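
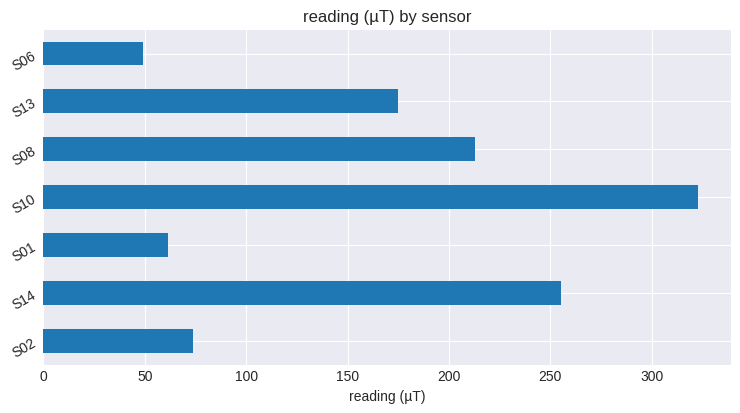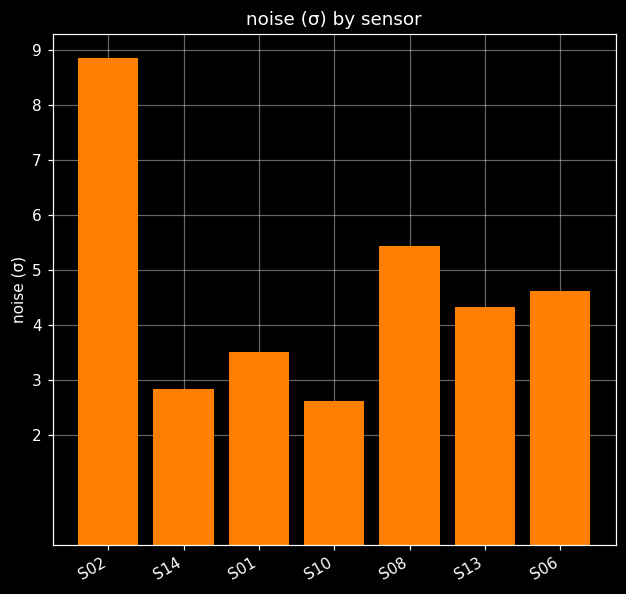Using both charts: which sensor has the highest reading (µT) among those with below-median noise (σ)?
S10

Chart 2 median noise (σ) ≈ 4; below-median sensors: S14, S01, S10. Among those, S10 has the highest reading (µT) (≈ 300).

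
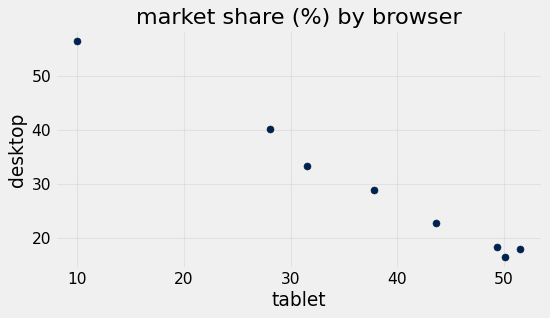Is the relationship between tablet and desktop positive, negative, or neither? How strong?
negative, strong

Points are negatively correlated; strong (|r| ≈ 1.0).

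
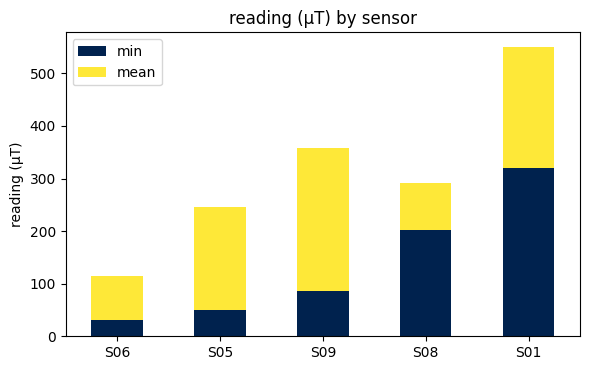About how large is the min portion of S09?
min top ≈ 100, bottom ≈ 0; segment ≈ 100.

≈ 100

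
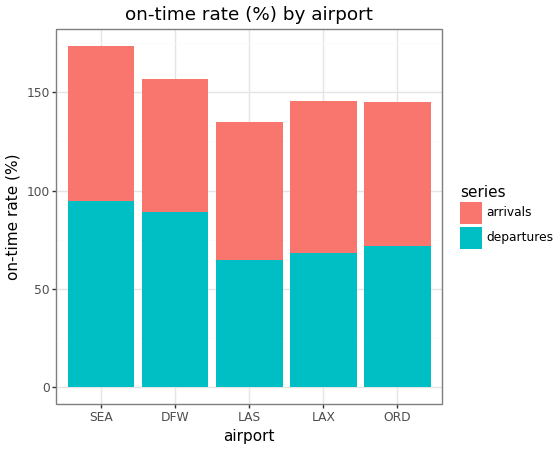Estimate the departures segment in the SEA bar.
departures top ≈ 100, bottom ≈ 0; segment ≈ 100.

≈ 100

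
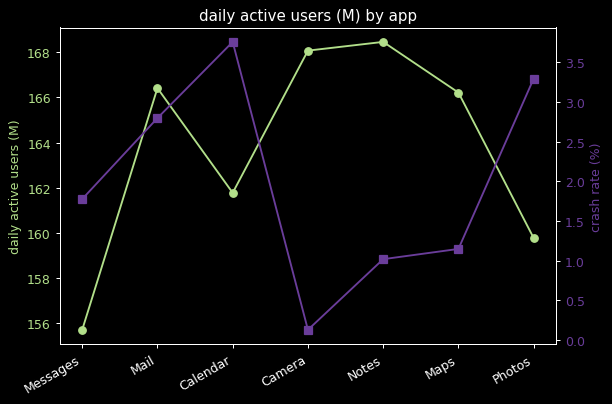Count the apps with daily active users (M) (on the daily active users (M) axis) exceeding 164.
Above 164: Mail, Camera, Notes, Maps.

4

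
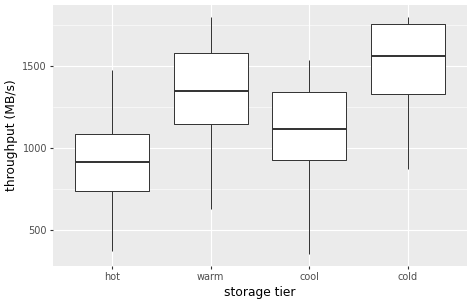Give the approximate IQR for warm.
Q3 ≈ 1600, Q1 ≈ 1100; IQR ≈ 500.

≈ 500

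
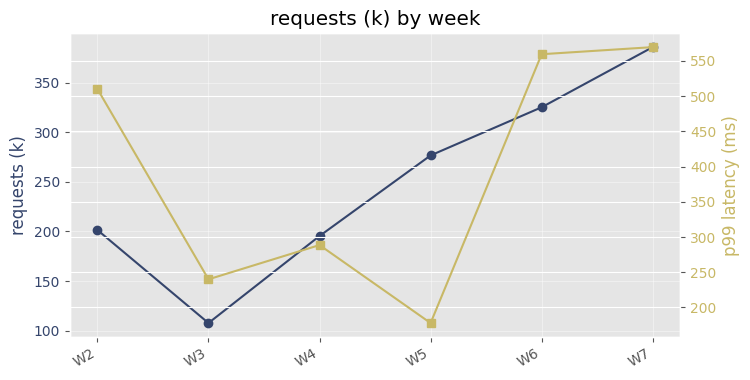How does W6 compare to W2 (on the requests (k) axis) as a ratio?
≈ 1.62×

W6 ≈ 325, W2 ≈ 200; 325/200 ≈ 1.62.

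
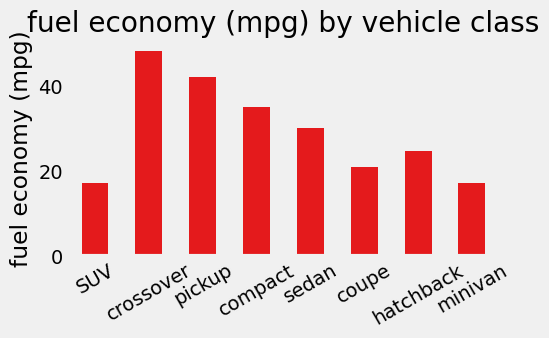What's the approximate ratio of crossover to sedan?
≈ 1.67×

crossover ≈ 50, sedan ≈ 30; 50/30 ≈ 1.67.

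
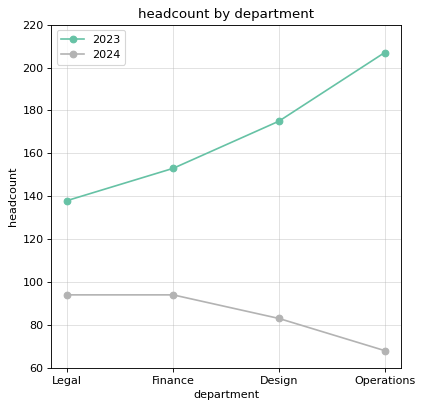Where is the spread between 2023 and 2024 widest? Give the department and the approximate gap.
Operations: 2023 ≈ 200, 2024 ≈ 60 → gap ≈ 140. Next-largest (Design) is only ≈ 100.

Operations, ≈ 140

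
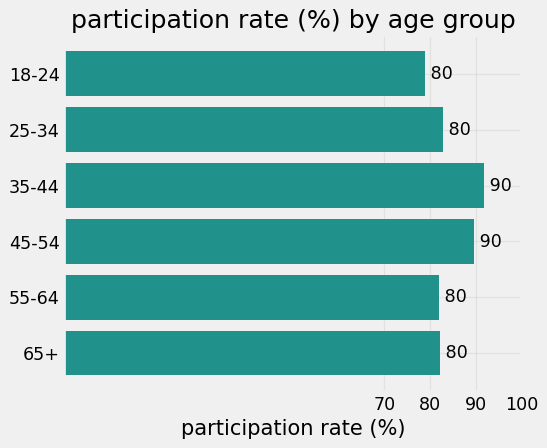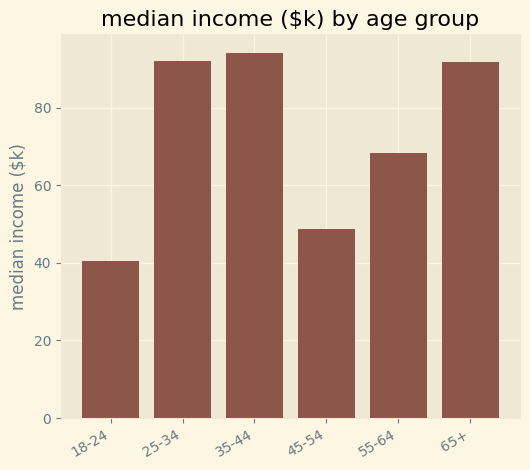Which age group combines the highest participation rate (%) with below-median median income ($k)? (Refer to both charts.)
45-54

Chart 2 median median income ($k) ≈ 80; below-median age groups: 18-24, 45-54, 55-64. Among those, 45-54 has the highest participation rate (%) (≈ 90).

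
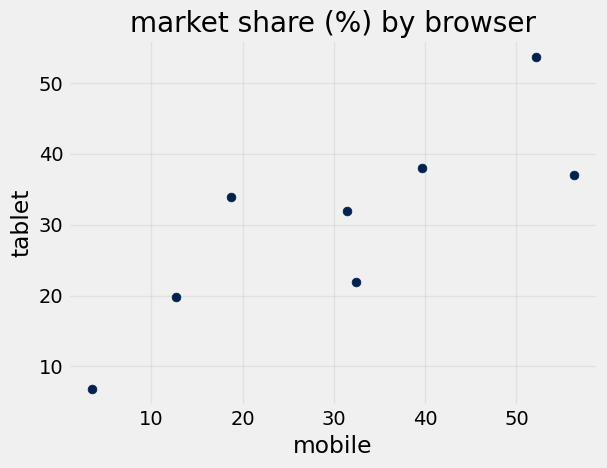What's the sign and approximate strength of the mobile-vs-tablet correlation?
positive, strong

Points are positively correlated; strong (|r| ≈ 0.8).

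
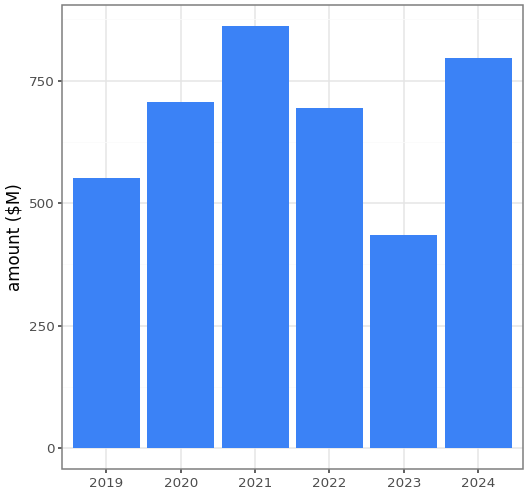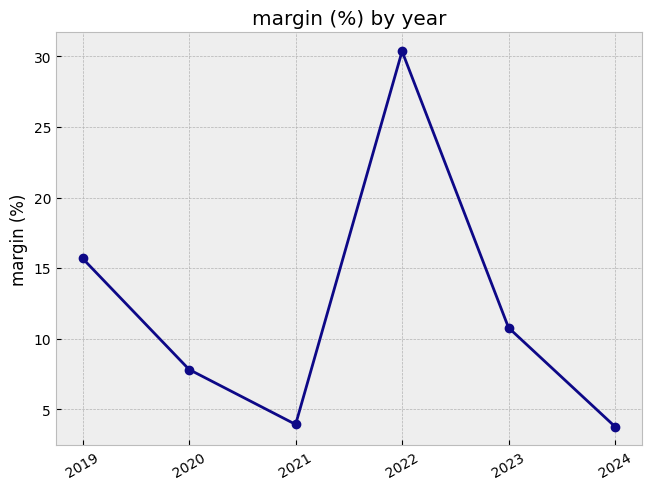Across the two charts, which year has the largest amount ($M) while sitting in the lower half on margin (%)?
Chart 2 median margin (%) ≈ 10; below-median years: 2020, 2021, 2024. Among those, 2021 has the highest amount ($M) (≈ 900).

2021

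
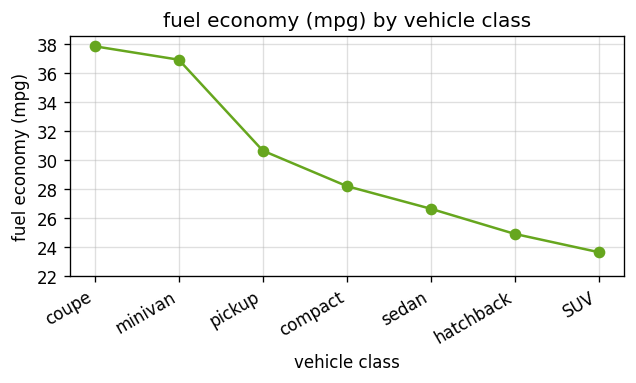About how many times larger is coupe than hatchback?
≈ 1.58×

coupe ≈ 38, hatchback ≈ 24; 38/24 ≈ 1.58.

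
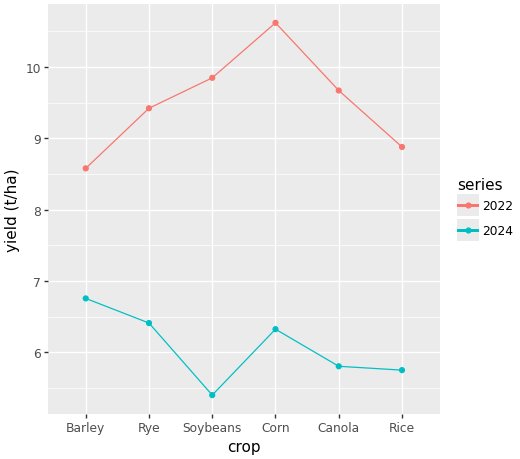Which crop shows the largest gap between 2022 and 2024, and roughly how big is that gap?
Soybeans, ≈ 4.5 t/ha

Soybeans: 2022 ≈ 10.0, 2024 ≈ 5.5 → gap ≈ 4.5. Next-largest (Corn) is only ≈ 4.0.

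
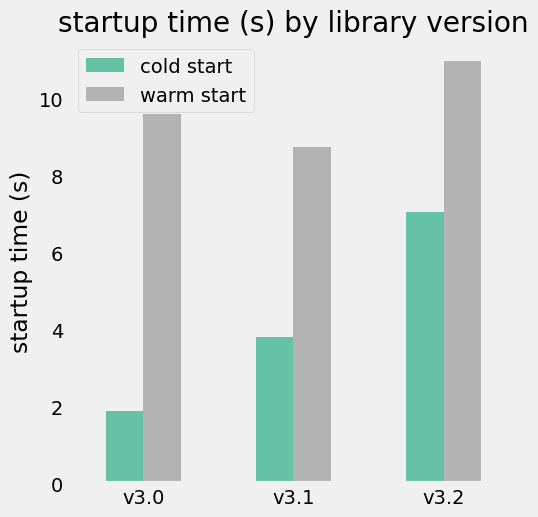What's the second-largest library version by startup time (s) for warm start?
v3.0

Top 3 for warm start: v3.2 ≈ 11, v3.0 ≈ 10, v3.1 ≈ 9.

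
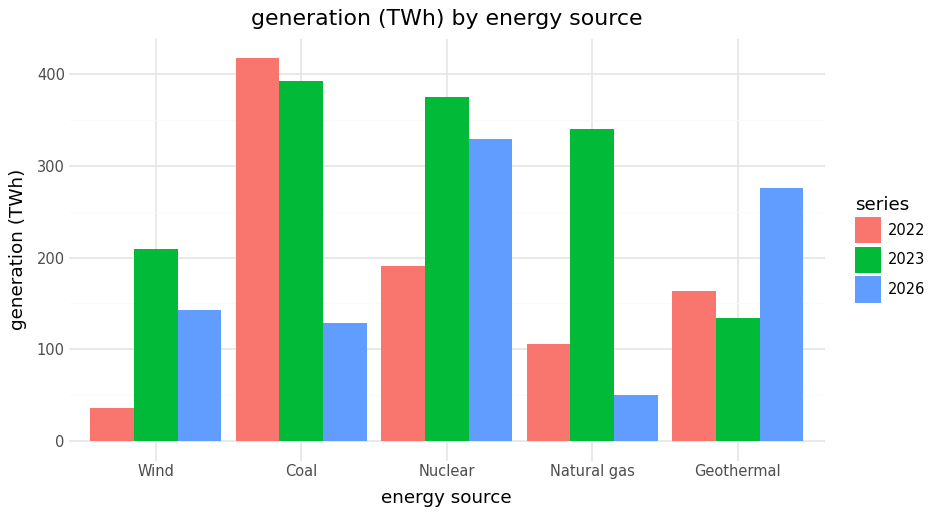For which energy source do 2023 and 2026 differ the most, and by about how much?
Natural gas, ≈ 300 TWh

Natural gas: 2023 ≈ 350, 2026 ≈ 50 → gap ≈ 300. Next-largest (Coal) is only ≈ 250.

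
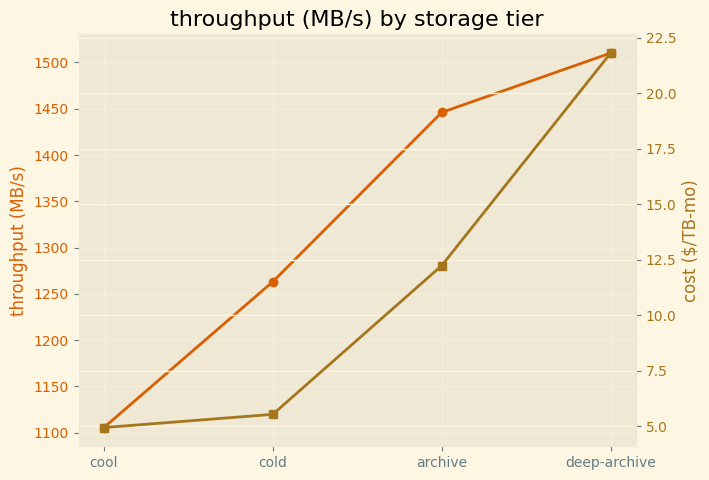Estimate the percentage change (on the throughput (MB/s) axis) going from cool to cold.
≈ +13.6%

cool ≈ 1100, cold ≈ 1250; (1250 − 1100) / 1100 ≈ +13.6%.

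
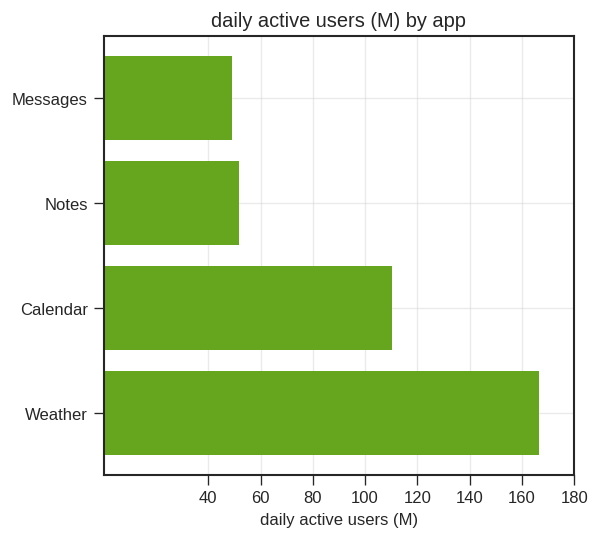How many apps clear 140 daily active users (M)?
1

Above 140: Weather.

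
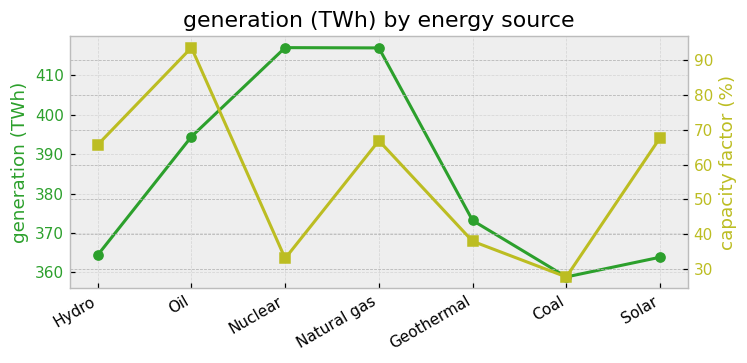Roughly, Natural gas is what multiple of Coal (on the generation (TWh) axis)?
Natural gas ≈ 415, Coal ≈ 360; 415/360 ≈ 1.15.

≈ 1.15×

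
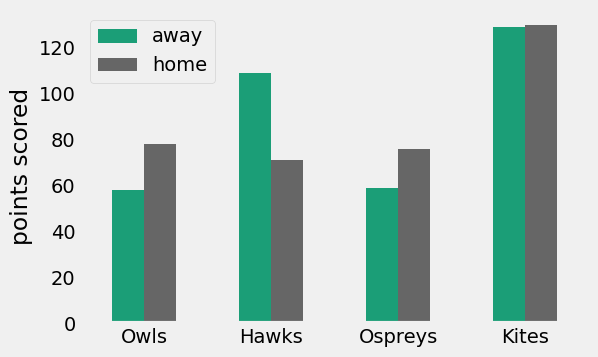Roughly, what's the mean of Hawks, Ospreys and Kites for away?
(100 + 60 + 120) / 3 ≈ 93.

≈ 93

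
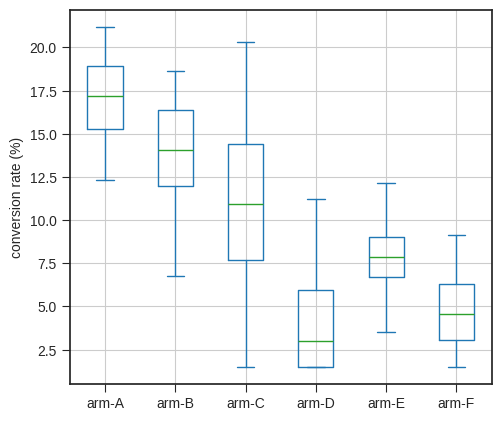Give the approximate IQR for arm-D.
≈ 4

Q3 ≈ 6, Q1 ≈ 2; IQR ≈ 4.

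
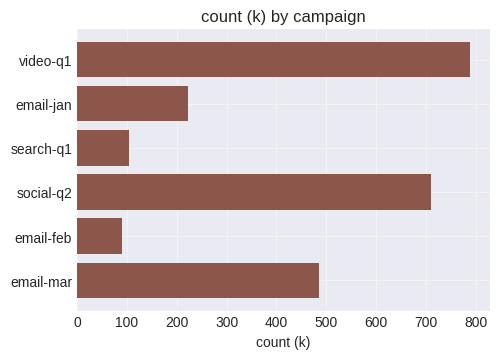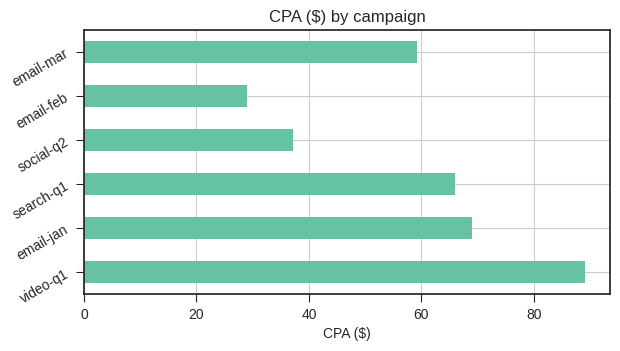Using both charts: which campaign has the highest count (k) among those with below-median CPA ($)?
social-q2

Chart 2 median CPA ($) ≈ 60; below-median campaigns: social-q2, email-feb, email-mar. Among those, social-q2 has the highest count (k) (≈ 700).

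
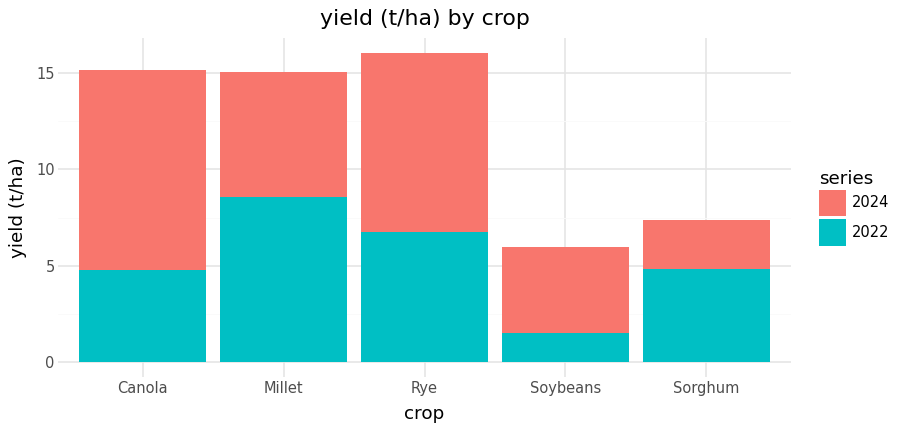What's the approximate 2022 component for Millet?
≈ 8

2022 top ≈ 8, bottom ≈ 0; segment ≈ 8.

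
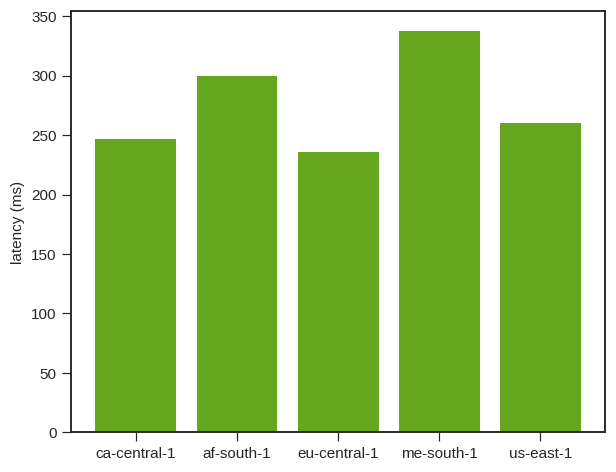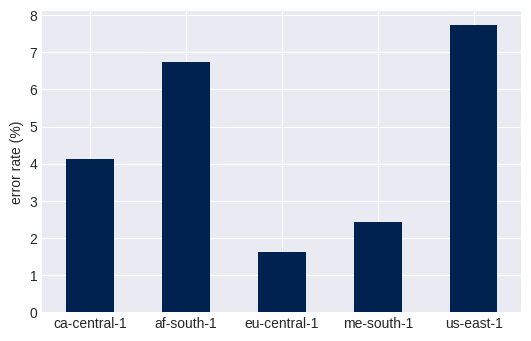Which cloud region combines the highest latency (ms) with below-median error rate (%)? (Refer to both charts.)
me-south-1

Chart 2 median error rate (%) ≈ 4; below-median cloud regions: eu-central-1, me-south-1. Among those, me-south-1 has the highest latency (ms) (≈ 350).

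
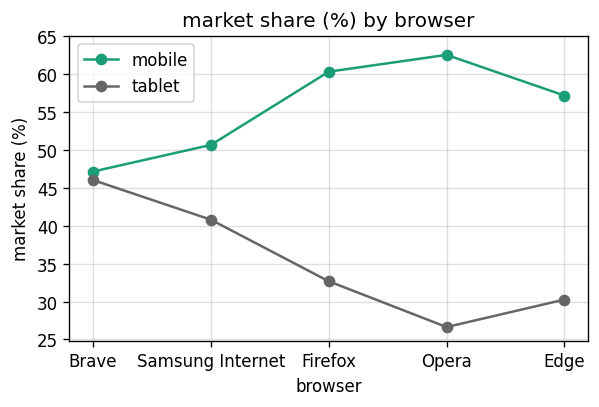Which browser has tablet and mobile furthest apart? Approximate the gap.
Opera, ≈ 40 %

Opera: tablet ≈ 25, mobile ≈ 65 → gap ≈ 40. Next-largest (Firefox) is only ≈ 25.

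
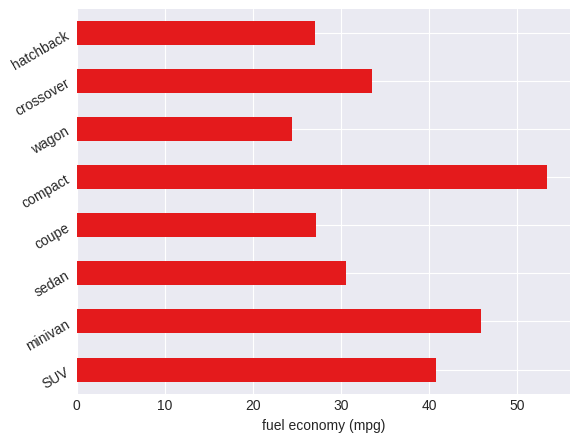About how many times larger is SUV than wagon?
≈ 1.6×

SUV ≈ 40, wagon ≈ 25; 40/25 ≈ 1.6.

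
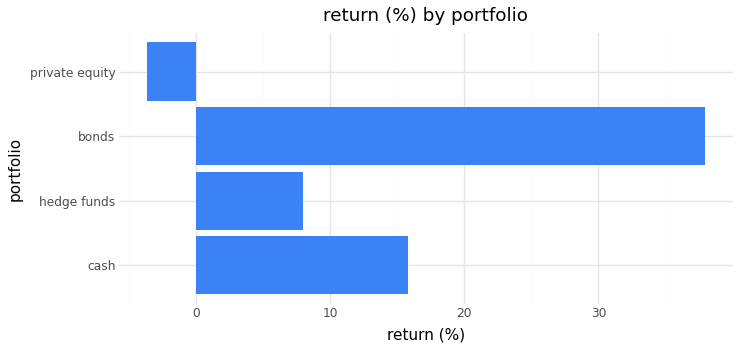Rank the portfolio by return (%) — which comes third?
hedge funds

Top 4: bonds ≈ 40, cash ≈ 15, hedge funds ≈ 10, private equity ≈ -5.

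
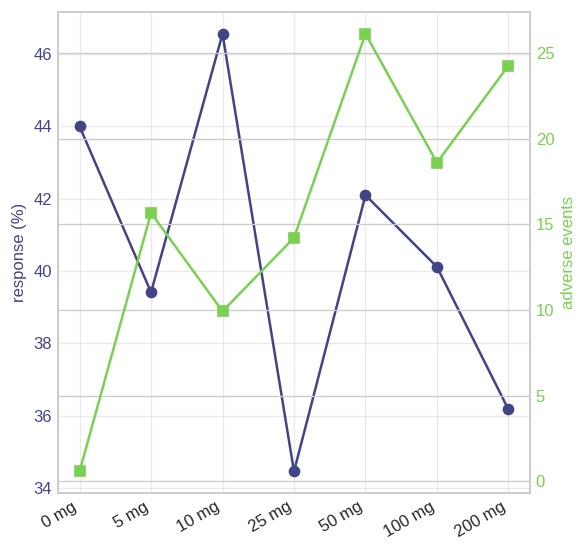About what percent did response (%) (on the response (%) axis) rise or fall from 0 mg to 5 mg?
0 mg ≈ 44, 5 mg ≈ 40; (40 − 44) / 44 ≈ -9.1%.

≈ -9.1%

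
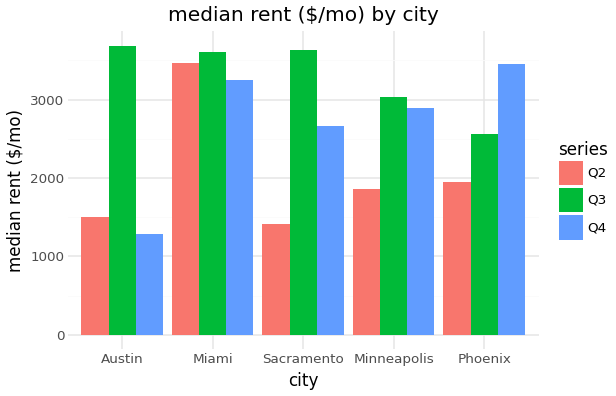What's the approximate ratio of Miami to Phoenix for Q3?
≈ 1.4×

Miami ≈ 3500, Phoenix ≈ 2500; 3500/2500 ≈ 1.4.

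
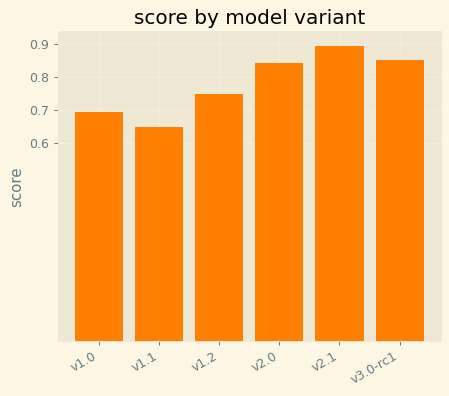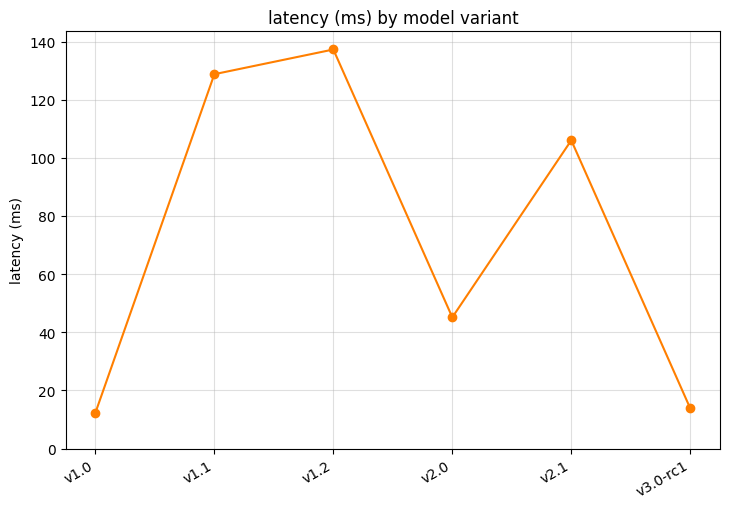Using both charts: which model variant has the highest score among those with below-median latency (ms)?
v3.0-rc1

Chart 2 median latency (ms) ≈ 80; below-median model variants: v1.0, v2.0, v3.0-rc1. Among those, v3.0-rc1 has the highest score (≈ 0.9).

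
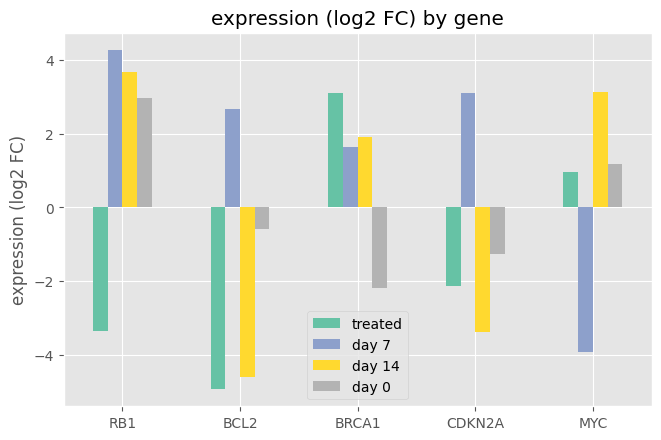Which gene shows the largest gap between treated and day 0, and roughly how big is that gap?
RB1, ≈ 6 log2 FC

RB1: treated ≈ -3, day 0 ≈ 3 → gap ≈ 6. Next-largest (BRCA1) is only ≈ 5.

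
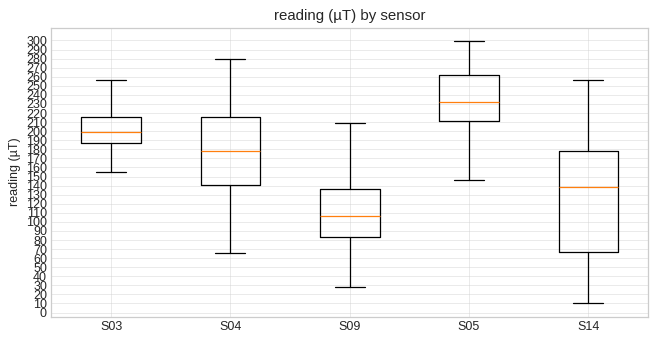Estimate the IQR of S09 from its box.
Q3 ≈ 140, Q1 ≈ 80; IQR ≈ 60.

≈ 60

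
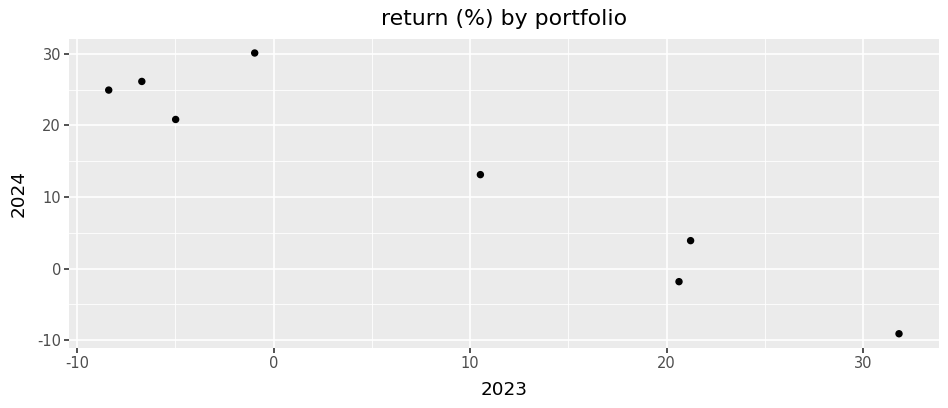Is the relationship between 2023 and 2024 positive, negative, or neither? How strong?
negative, strong

Points are negatively correlated; strong (|r| ≈ 1.0).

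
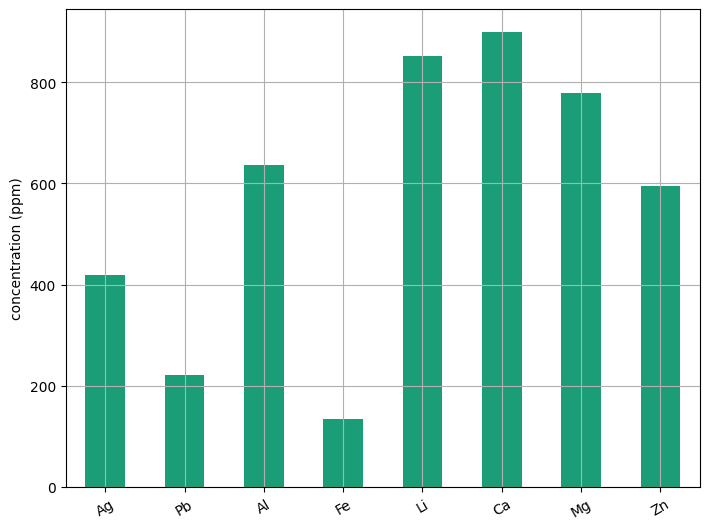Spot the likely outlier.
Fe

Fe ≈ 100; the rest sit between ≈ 200 and ≈ 900.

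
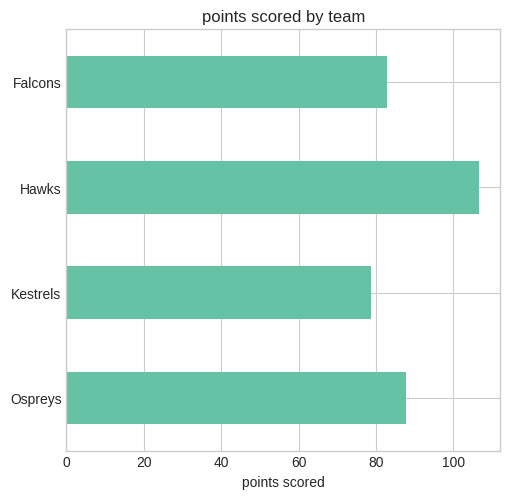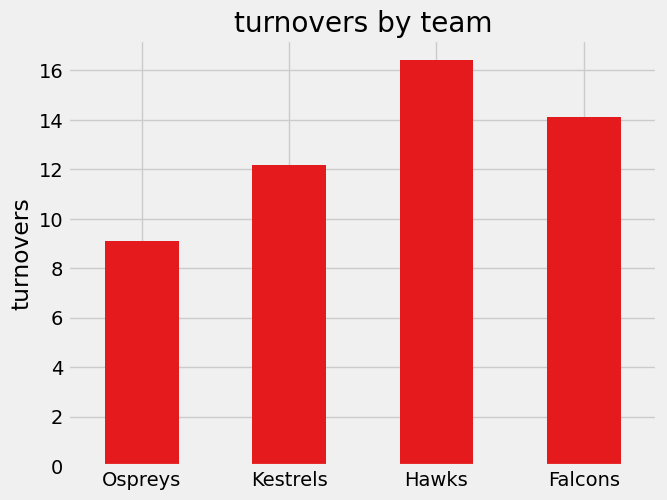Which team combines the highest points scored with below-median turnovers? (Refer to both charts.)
Ospreys

Chart 2 median turnovers ≈ 14; below-median teams: Ospreys, Kestrels. Among those, Ospreys has the highest points scored (≈ 90).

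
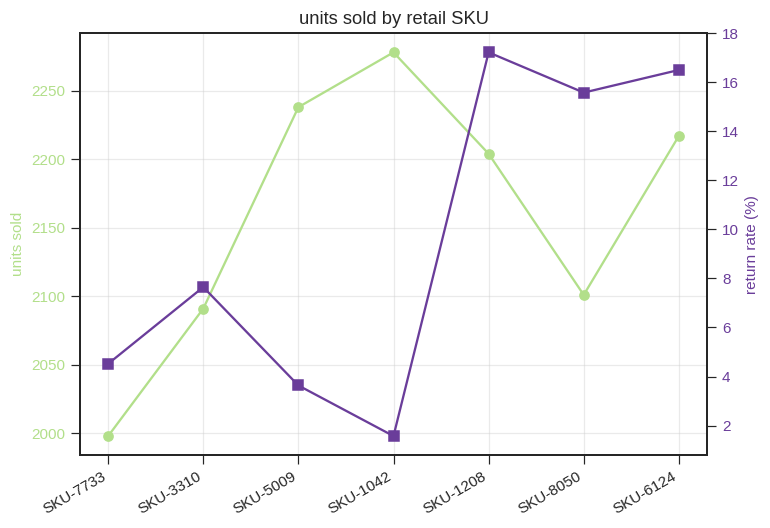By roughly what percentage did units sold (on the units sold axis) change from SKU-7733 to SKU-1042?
≈ +13.8%

SKU-7733 ≈ 2000, SKU-1042 ≈ 2275; (2275 − 2000) / 2000 ≈ +13.8%.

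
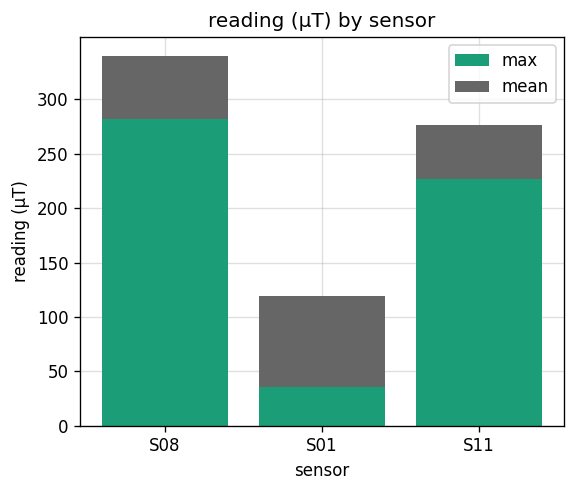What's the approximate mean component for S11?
≈ 50

mean top ≈ 300, bottom ≈ 250; segment ≈ 50.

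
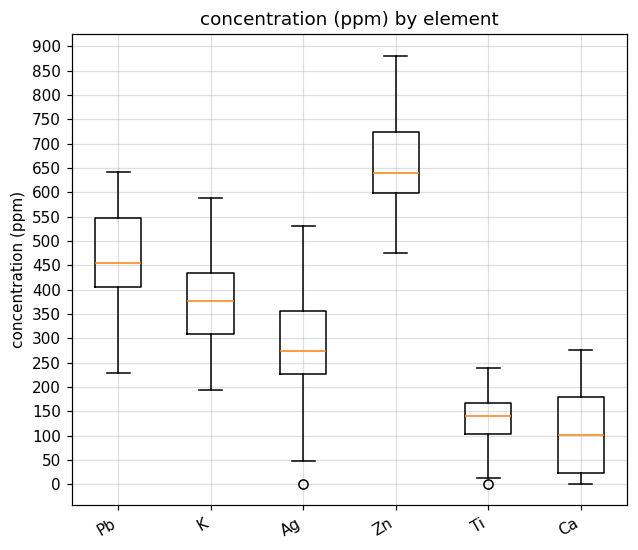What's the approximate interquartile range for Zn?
Q3 ≈ 700, Q1 ≈ 600; IQR ≈ 100.

≈ 100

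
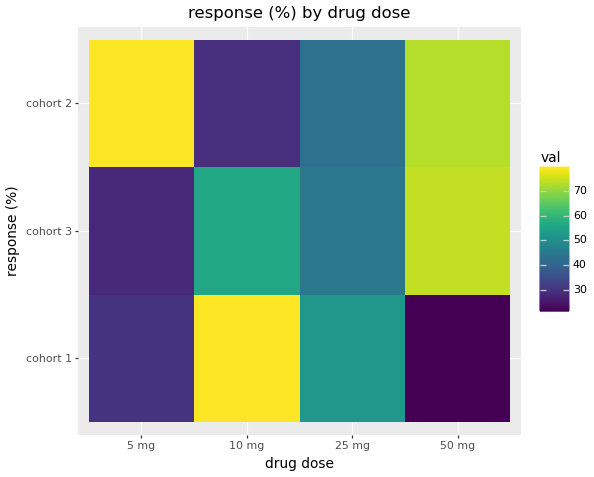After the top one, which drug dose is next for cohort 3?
10 mg

Top 3 for cohort 3: 50 mg ≈ 75, 10 mg ≈ 55, 25 mg ≈ 45.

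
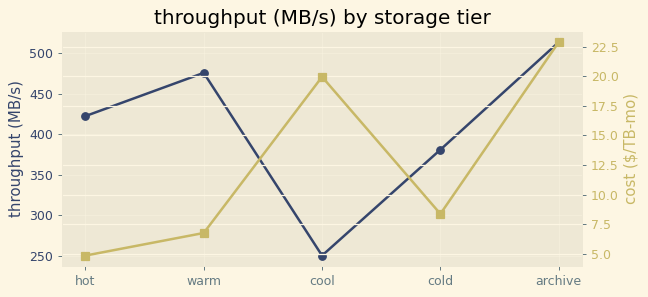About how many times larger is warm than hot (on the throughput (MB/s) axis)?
warm ≈ 475, hot ≈ 425; 475/425 ≈ 1.12.

≈ 1.12×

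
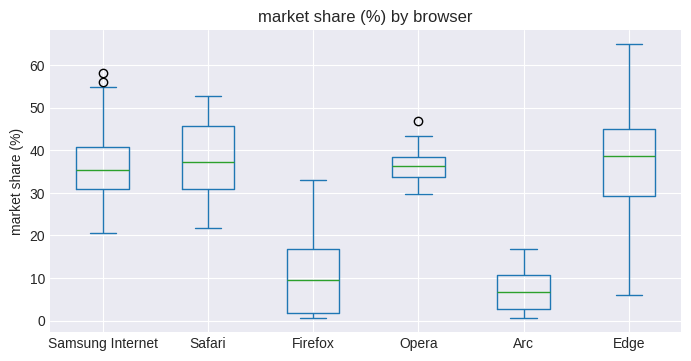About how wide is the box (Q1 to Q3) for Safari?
Q3 ≈ 45, Q1 ≈ 30; IQR ≈ 15.

≈ 15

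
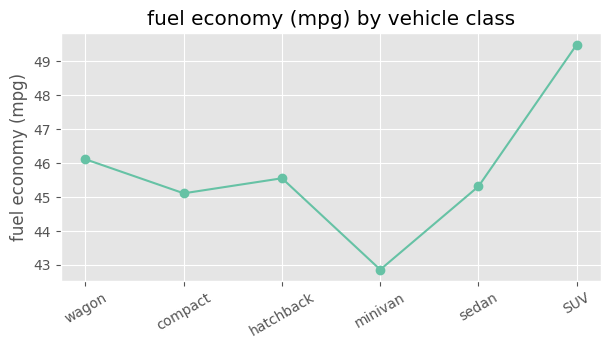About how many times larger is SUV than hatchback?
SUV ≈ 49, hatchback ≈ 46; 49/46 ≈ 1.07.

≈ 1.07×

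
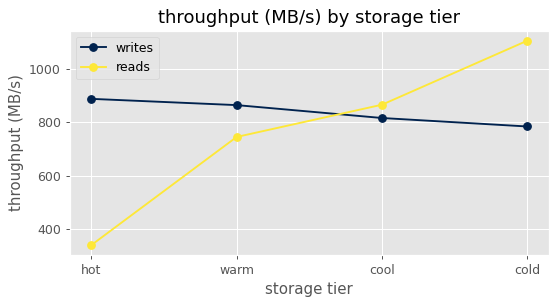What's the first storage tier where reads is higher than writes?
warm: reads ≈ 700 vs writes ≈ 900 (not yet); cool: reads ≈ 900 vs writes ≈ 800 (first crossover).

cool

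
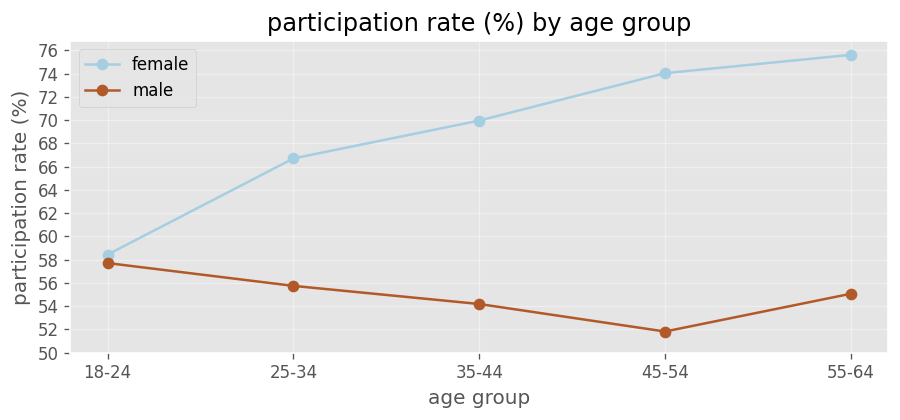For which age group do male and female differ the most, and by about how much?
45-54: male ≈ 52, female ≈ 74 → gap ≈ 22. Next-largest (55-64) is only ≈ 20.

45-54, ≈ 22 %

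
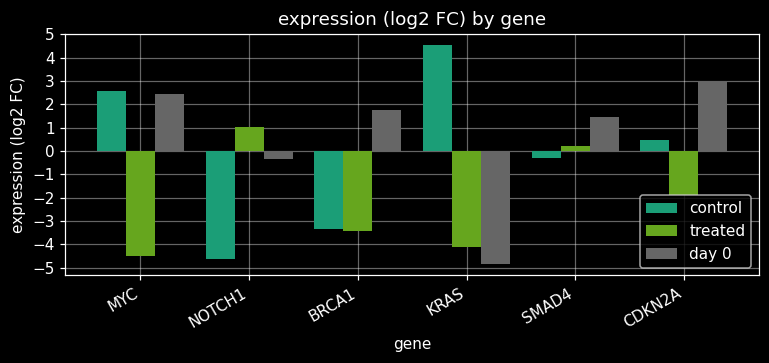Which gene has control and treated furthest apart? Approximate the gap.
KRAS: control ≈ 5, treated ≈ -4 → gap ≈ 9. Next-largest (MYC) is only ≈ 8.

KRAS, ≈ 9 log2 FC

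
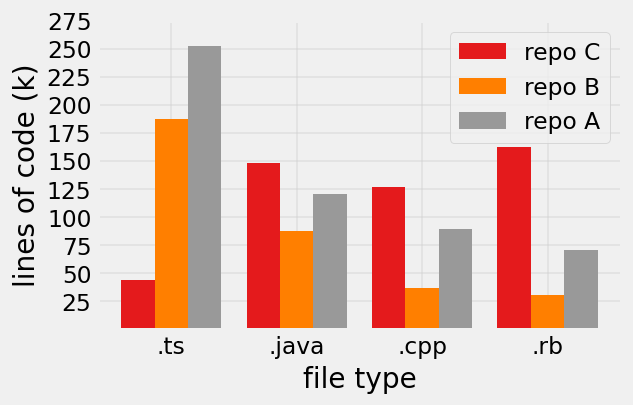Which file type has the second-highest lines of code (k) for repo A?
.java

Top 3 for repo A: .ts ≈ 250, .java ≈ 125, .cpp ≈ 100.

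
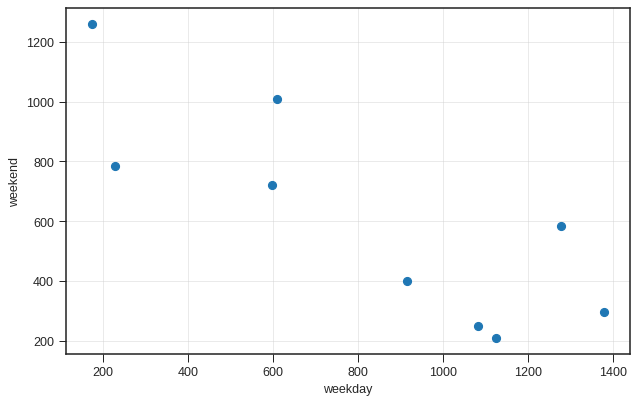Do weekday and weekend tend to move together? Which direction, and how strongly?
negative, strong

Points are negatively correlated; strong (|r| ≈ 0.8).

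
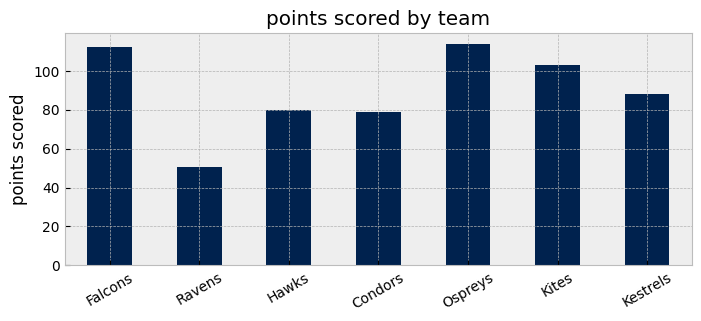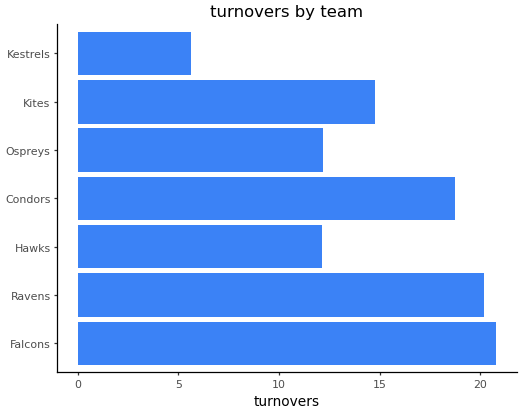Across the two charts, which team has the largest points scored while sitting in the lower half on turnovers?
Ospreys

Chart 2 median turnovers ≈ 14; below-median teams: Hawks, Ospreys, Kestrels. Among those, Ospreys has the highest points scored (≈ 120).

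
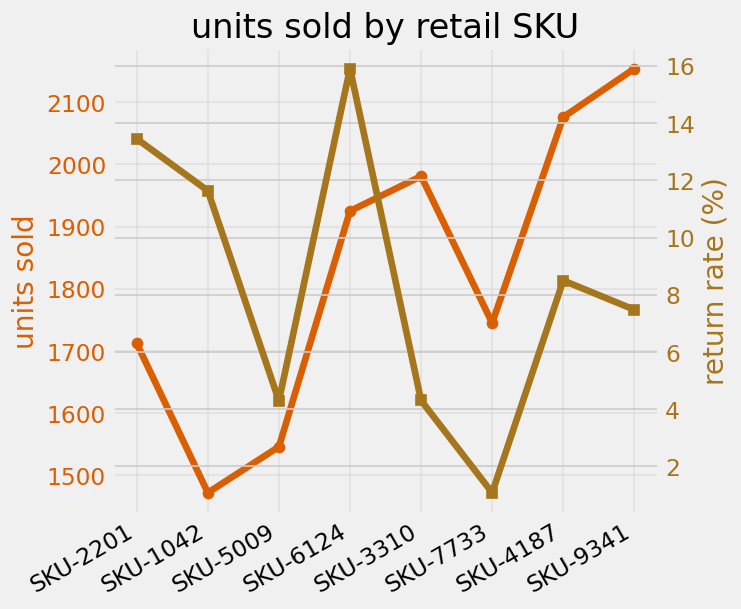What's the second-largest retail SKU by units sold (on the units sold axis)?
SKU-4187

Top 3 (on the units sold axis): SKU-9341 ≈ 2200, SKU-4187 ≈ 2100, SKU-3310 ≈ 2000.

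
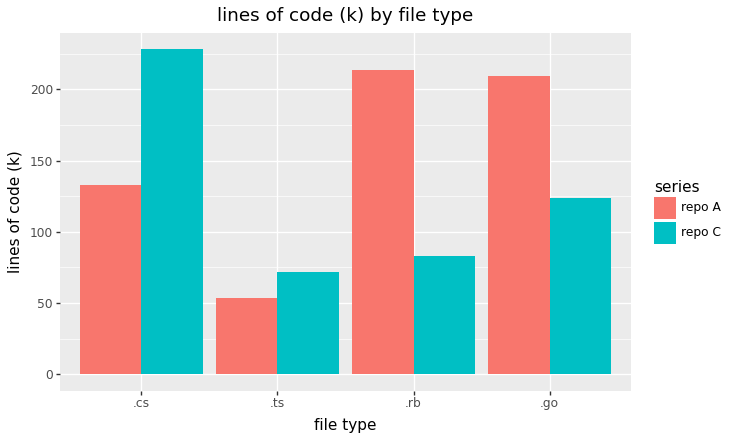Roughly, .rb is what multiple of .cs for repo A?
.rb ≈ 220, .cs ≈ 140; 220/140 ≈ 1.57.

≈ 1.57×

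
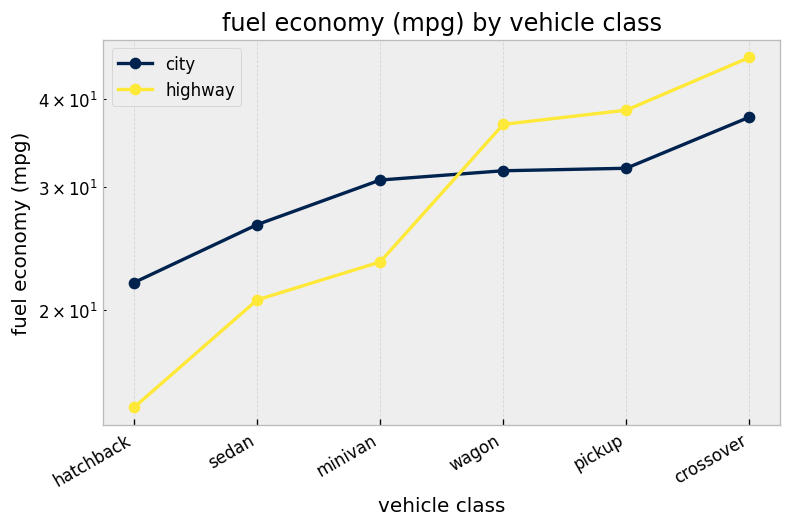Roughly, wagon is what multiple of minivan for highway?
≈ 1.4×

wagon ≈ 35, minivan ≈ 25; 35/25 ≈ 1.4.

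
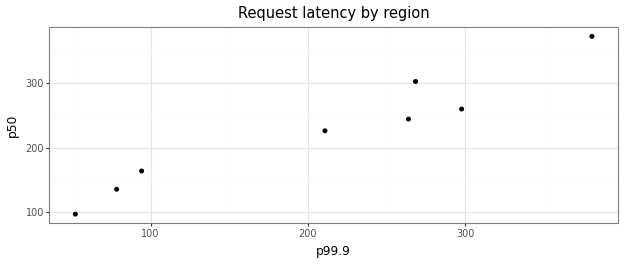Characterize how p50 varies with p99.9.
positive, strong

Points are positively correlated; strong (|r| ≈ 1.0).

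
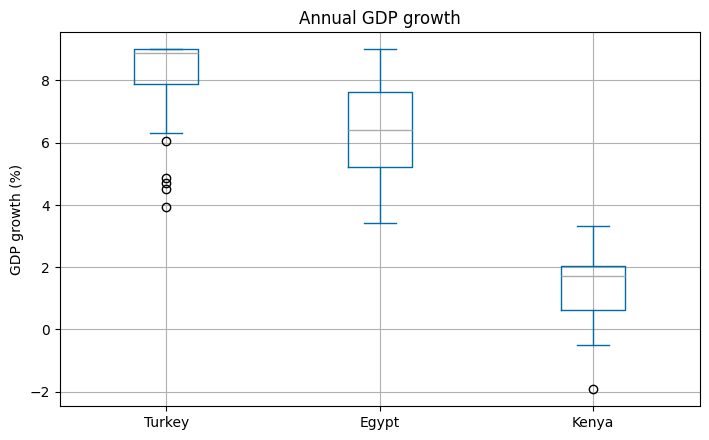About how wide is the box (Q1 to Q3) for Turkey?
≈ 1

Q3 ≈ 9, Q1 ≈ 8; IQR ≈ 1.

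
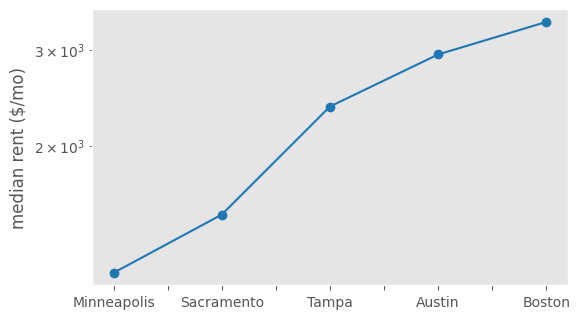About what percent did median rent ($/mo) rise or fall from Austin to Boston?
≈ +13.3%

Austin ≈ 3000, Boston ≈ 3400; (3400 − 3000) / 3000 ≈ +13.3%.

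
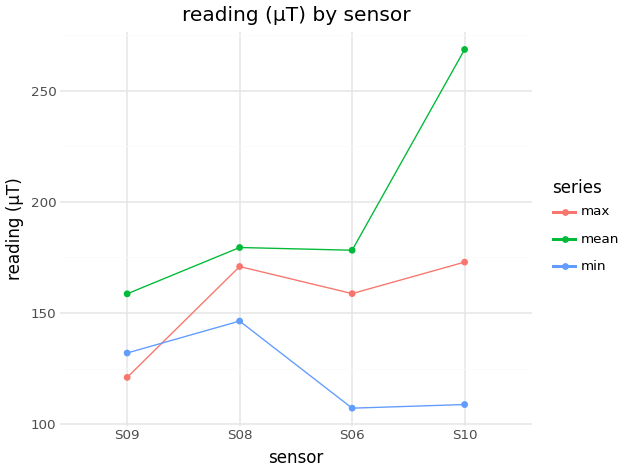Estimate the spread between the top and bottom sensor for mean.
Max S10 ≈ 260, min S09 ≈ 160; range ≈ 100.

≈ 100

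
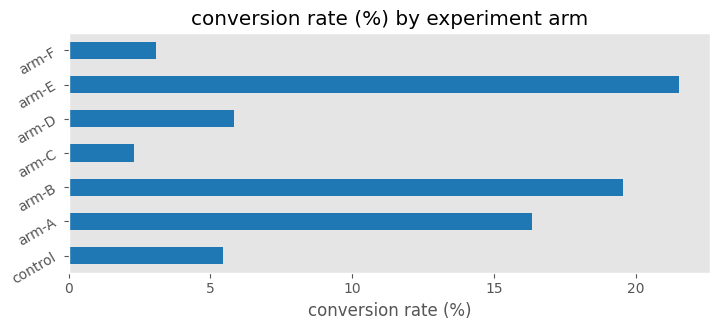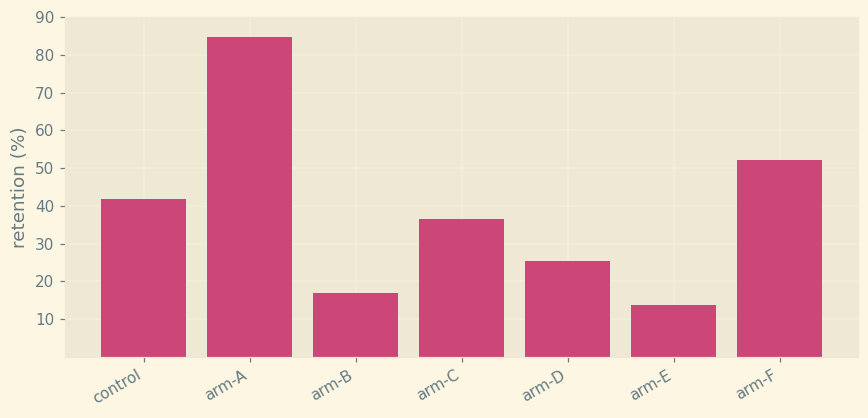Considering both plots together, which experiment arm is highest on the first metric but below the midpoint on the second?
arm-E

Chart 2 median retention (%) ≈ 40; below-median experiment arms: arm-B, arm-D, arm-E. Among those, arm-E has the highest conversion rate (%) (≈ 22).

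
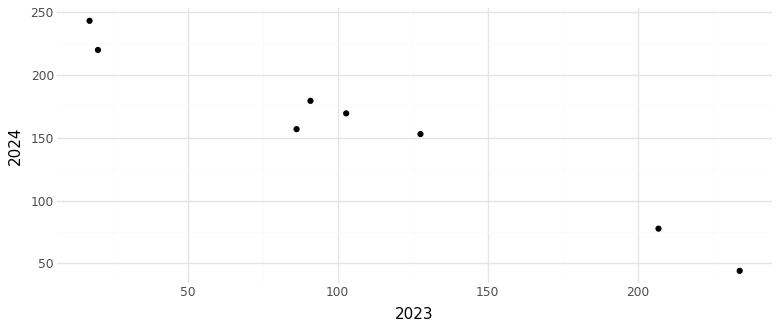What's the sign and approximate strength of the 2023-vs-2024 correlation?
negative, strong

Points are negatively correlated; strong (|r| ≈ 1.0).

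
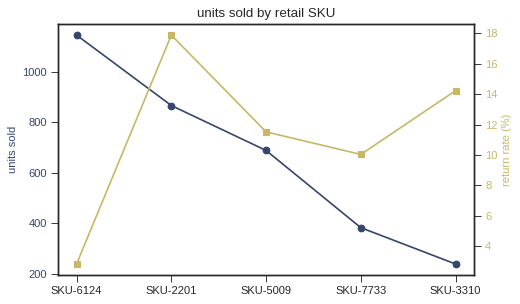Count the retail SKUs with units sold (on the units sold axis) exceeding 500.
Above 500: SKU-6124, SKU-2201, SKU-5009.

3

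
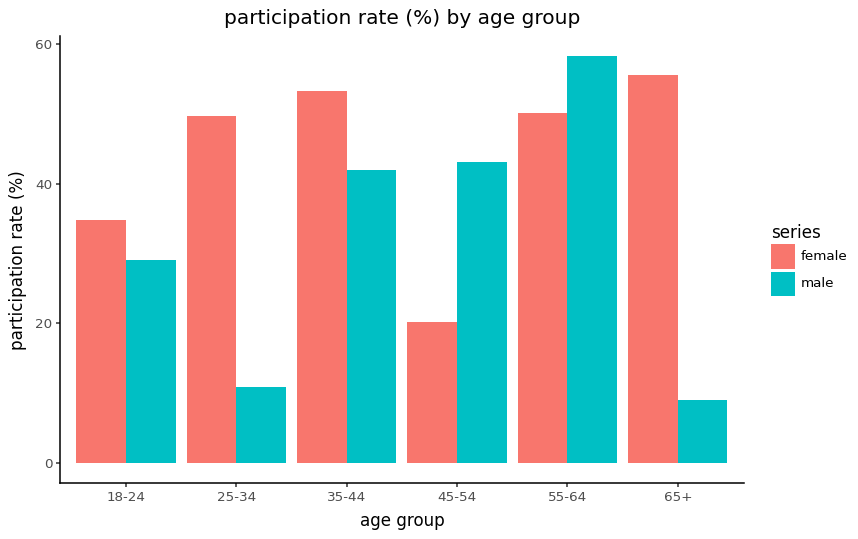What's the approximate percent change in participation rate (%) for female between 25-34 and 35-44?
25-34 ≈ 50, 35-44 ≈ 55; (55 − 50) / 50 ≈ +10%.

≈ +10%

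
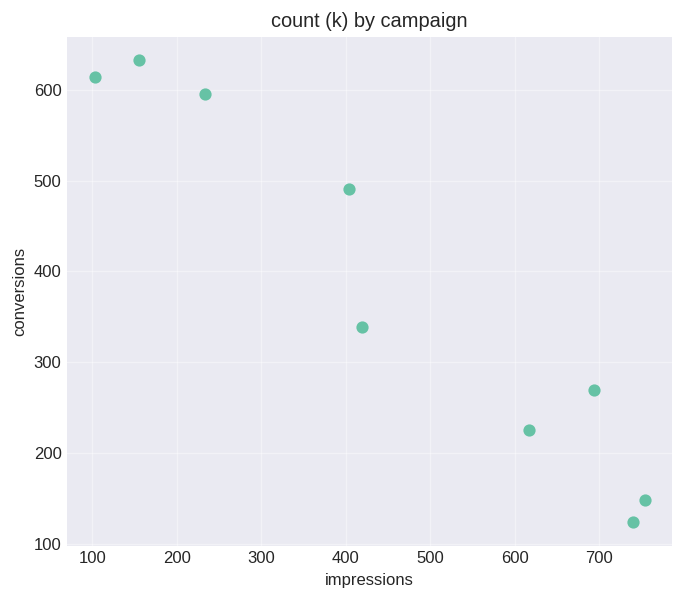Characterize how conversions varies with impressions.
Points are negatively correlated; strong (|r| ≈ 1.0).

negative, strong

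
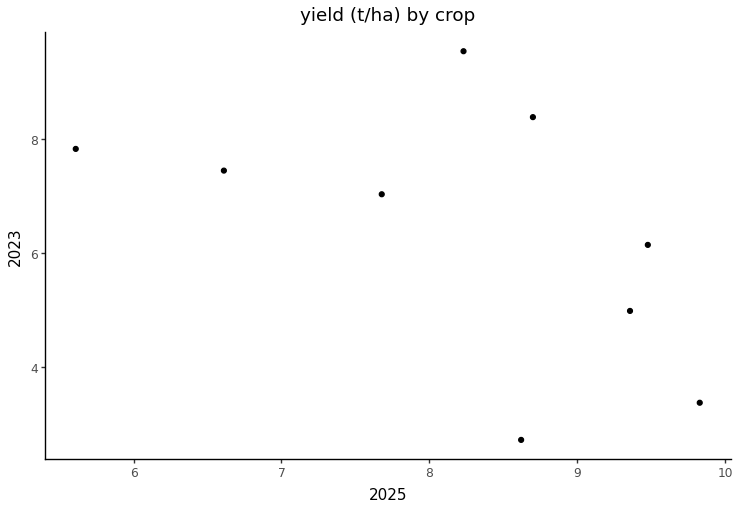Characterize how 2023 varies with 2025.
negative, moderate

Points are negatively correlated; moderate (|r| ≈ 0.5).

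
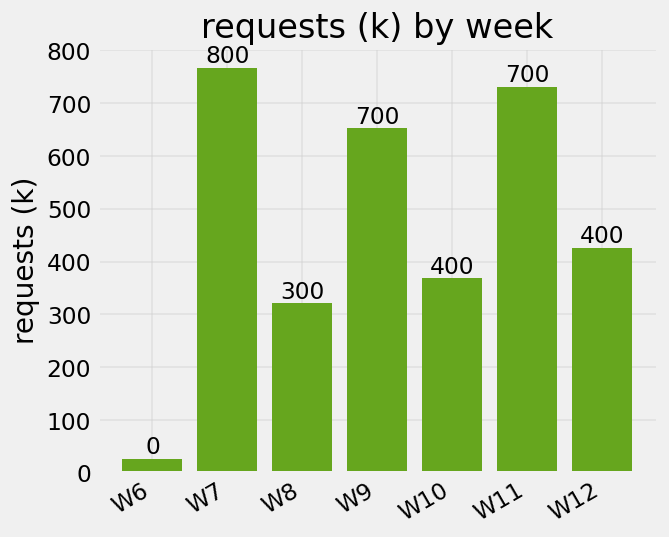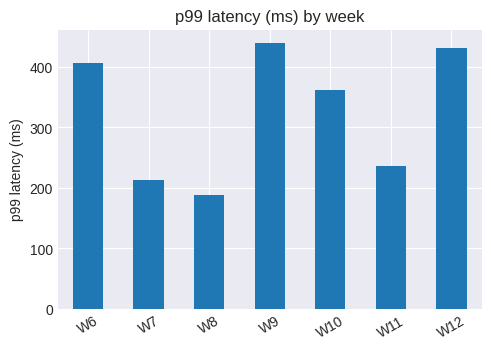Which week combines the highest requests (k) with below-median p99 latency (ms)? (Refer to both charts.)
W7

Chart 2 median p99 latency (ms) ≈ 350; below-median weeks: W7, W8, W11. Among those, W7 has the highest requests (k) (≈ 800).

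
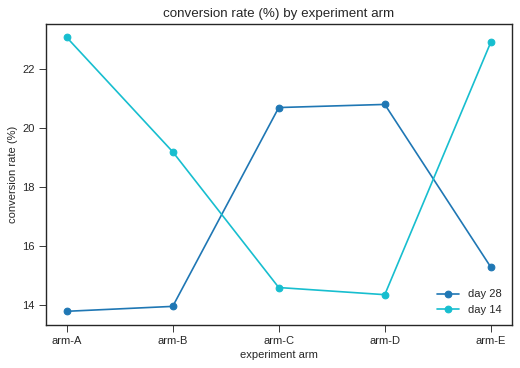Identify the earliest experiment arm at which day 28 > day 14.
arm-C

arm-B: day 28 ≈ 14 vs day 14 ≈ 19 (not yet); arm-C: day 28 ≈ 21 vs day 14 ≈ 15 (first crossover).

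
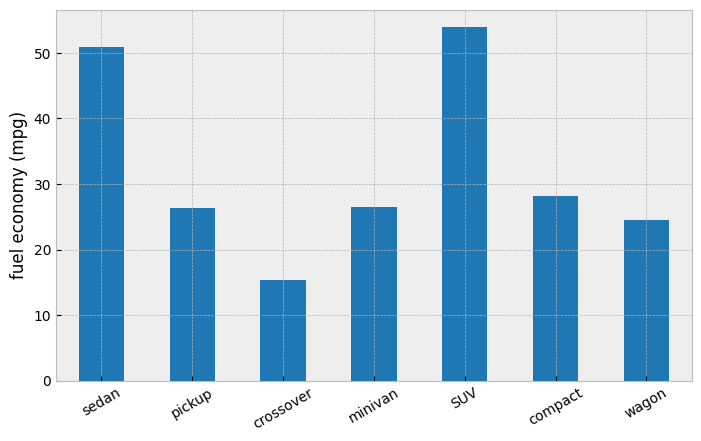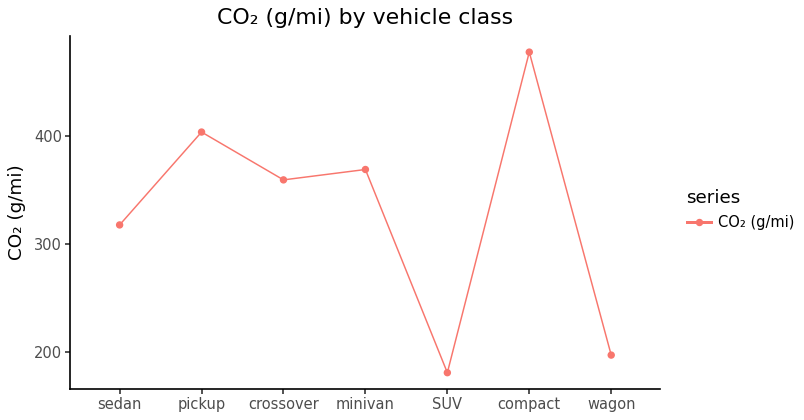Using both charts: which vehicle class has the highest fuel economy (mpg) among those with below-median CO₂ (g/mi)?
SUV

Chart 2 median CO₂ (g/mi) ≈ 350; below-median vehicle classes: sedan, SUV, wagon. Among those, SUV has the highest fuel economy (mpg) (≈ 55).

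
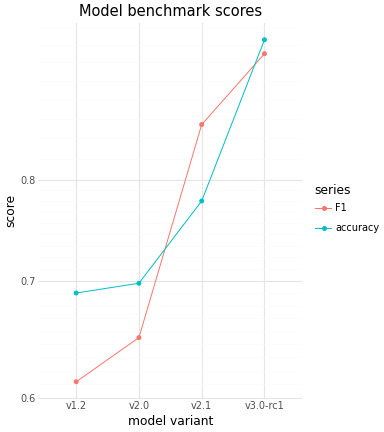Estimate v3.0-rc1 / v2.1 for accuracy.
≈ 1.19×

v3.0-rc1 ≈ 0.95, v2.1 ≈ 0.80; 0.95/0.80 ≈ 1.19.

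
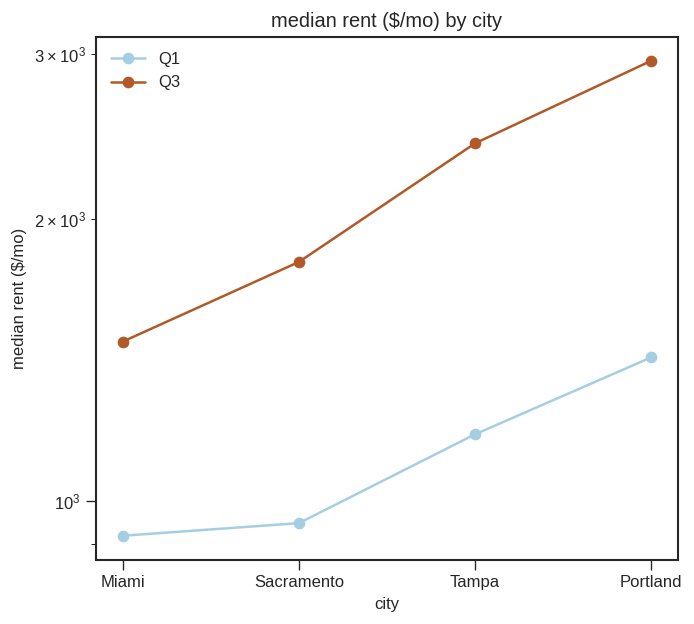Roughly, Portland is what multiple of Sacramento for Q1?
Portland ≈ 1400, Sacramento ≈ 1000; 1400/1000 ≈ 1.4.

≈ 1.4×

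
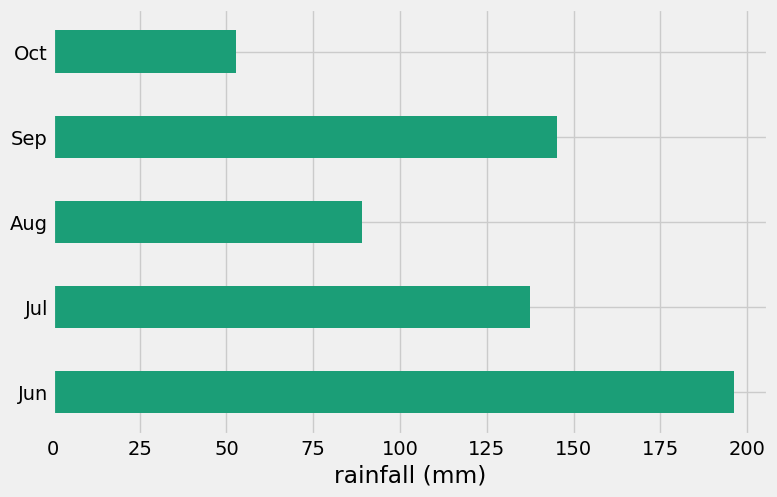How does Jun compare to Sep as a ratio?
Jun ≈ 200, Sep ≈ 140; 200/140 ≈ 1.43.

≈ 1.43×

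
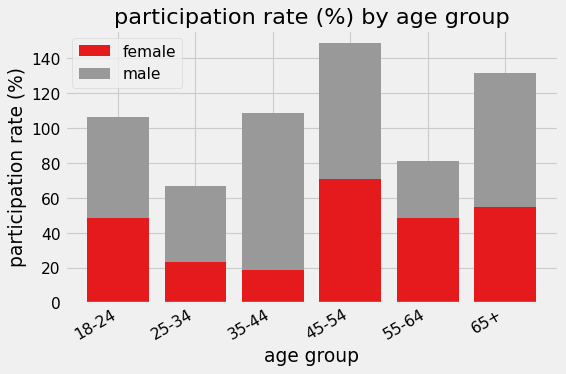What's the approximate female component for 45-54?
female top ≈ 80, bottom ≈ 0; segment ≈ 80.

≈ 80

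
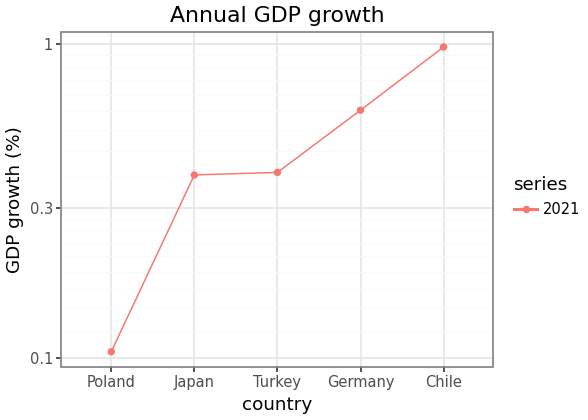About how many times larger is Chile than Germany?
≈ 1.67×

Chile ≈ 1.0, Germany ≈ 0.6; 1.0/0.6 ≈ 1.67.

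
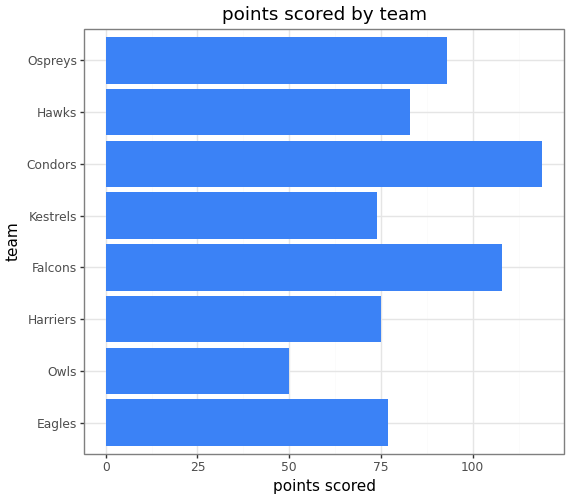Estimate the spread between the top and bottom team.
Max Condors ≈ 120, min Owls ≈ 50; range ≈ 70.

≈ 70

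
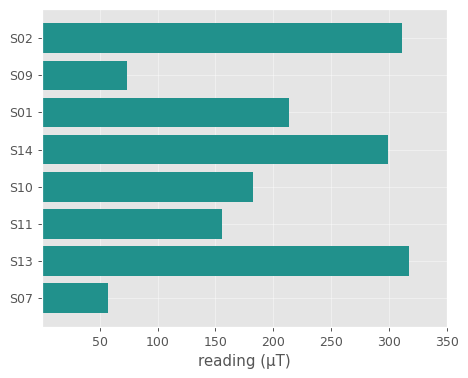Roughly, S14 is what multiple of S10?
≈ 1.5×

S14 ≈ 300, S10 ≈ 200; 300/200 ≈ 1.5.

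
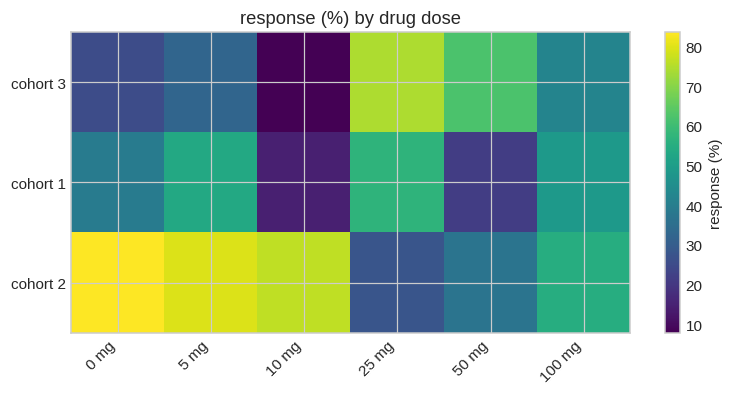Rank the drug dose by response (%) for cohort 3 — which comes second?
Top 3 for cohort 3: 25 mg ≈ 70, 50 mg ≈ 60, 100 mg ≈ 40.

50 mg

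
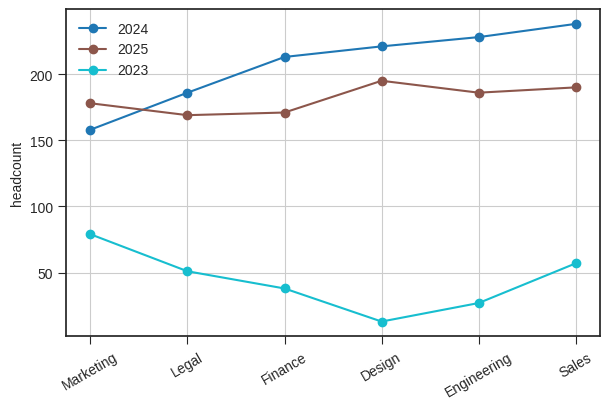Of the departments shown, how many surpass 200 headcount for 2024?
Above 200: Finance, Design, Engineering, Sales.

4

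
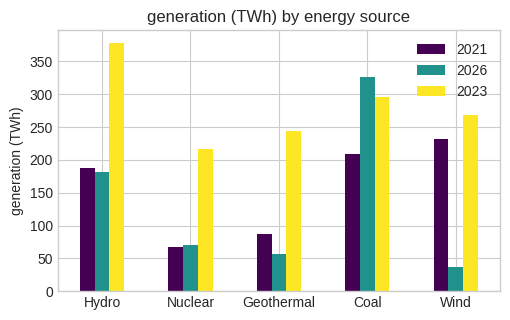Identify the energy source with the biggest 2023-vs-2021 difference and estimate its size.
Hydro: 2023 ≈ 400, 2021 ≈ 200 → gap ≈ 200. Next-largest (Geothermal) is only ≈ 150.

Hydro, ≈ 200 TWh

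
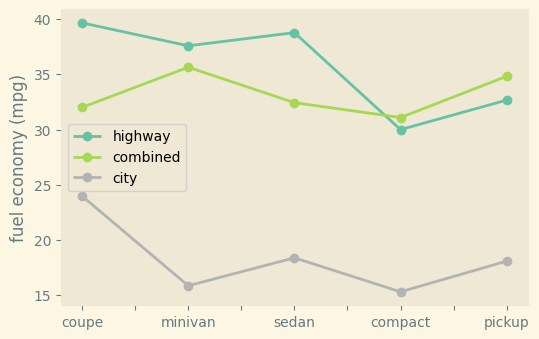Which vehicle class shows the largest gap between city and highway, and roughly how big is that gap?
minivan: city ≈ 15, highway ≈ 40 → gap ≈ 25. Next-largest (sedan) is only ≈ 20.

minivan, ≈ 25 mpg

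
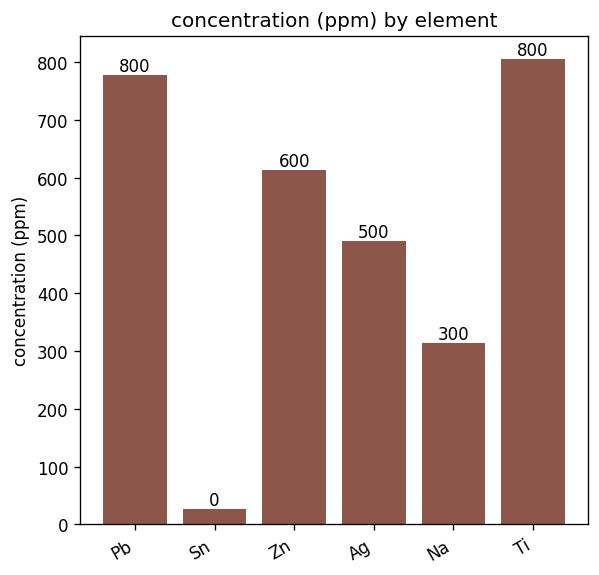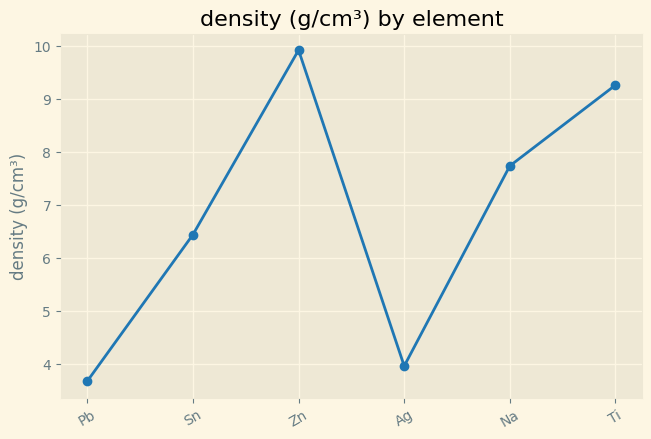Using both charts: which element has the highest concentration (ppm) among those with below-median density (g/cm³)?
Pb

Chart 2 median density (g/cm³) ≈ 7; below-median elements: Pb, Sn, Ag. Among those, Pb has the highest concentration (ppm) (≈ 800).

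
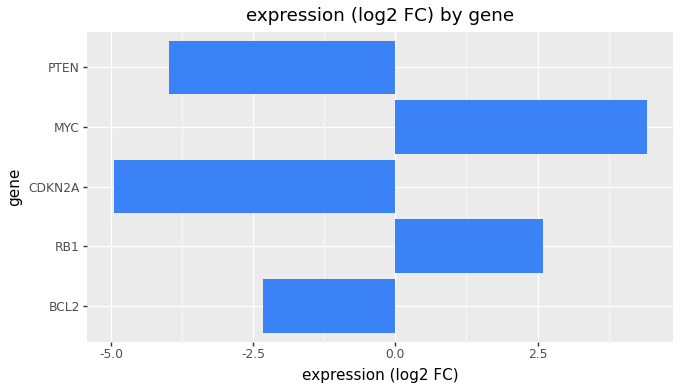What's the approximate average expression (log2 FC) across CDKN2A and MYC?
≈ 0

(-5 + 4) / 2 ≈ 0.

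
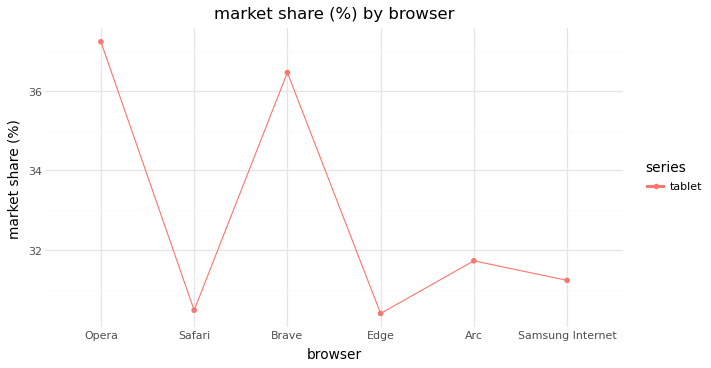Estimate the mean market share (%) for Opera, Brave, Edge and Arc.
≈ 34

(37 + 36 + 30 + 32) / 4 ≈ 34.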